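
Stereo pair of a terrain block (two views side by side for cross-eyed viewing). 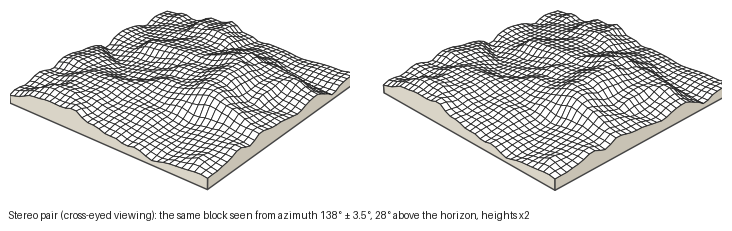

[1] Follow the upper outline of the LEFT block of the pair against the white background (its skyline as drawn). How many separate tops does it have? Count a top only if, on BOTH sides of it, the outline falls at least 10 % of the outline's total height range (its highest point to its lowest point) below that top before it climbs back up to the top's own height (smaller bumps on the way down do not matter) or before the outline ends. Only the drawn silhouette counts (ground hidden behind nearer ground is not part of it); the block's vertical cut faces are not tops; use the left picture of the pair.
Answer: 4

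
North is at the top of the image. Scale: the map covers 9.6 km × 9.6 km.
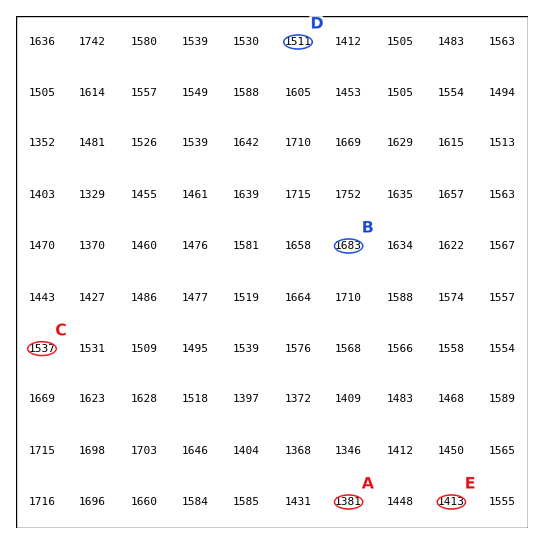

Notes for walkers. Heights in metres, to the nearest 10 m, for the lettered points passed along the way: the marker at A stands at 1380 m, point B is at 1680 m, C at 1540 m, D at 1510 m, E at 1410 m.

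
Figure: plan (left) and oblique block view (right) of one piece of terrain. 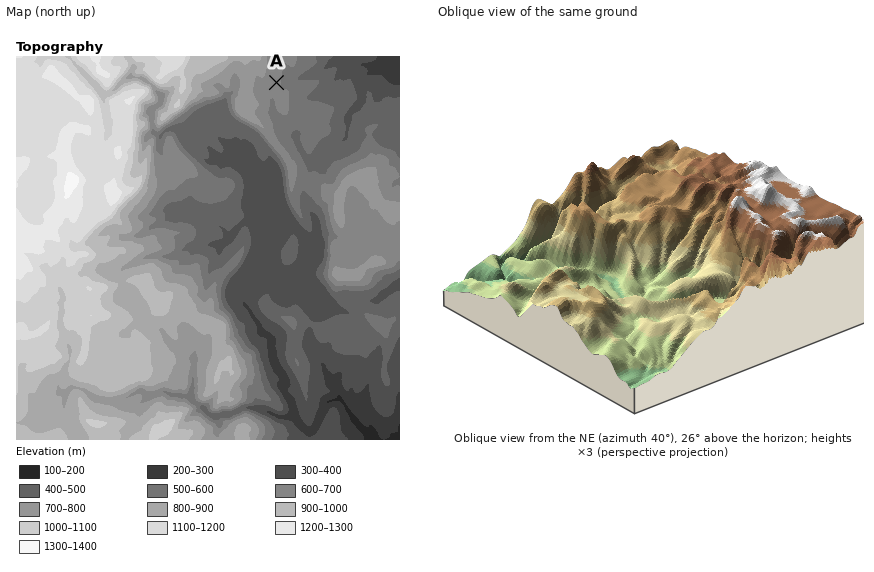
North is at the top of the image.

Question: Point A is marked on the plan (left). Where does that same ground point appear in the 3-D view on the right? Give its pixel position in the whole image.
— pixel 697 320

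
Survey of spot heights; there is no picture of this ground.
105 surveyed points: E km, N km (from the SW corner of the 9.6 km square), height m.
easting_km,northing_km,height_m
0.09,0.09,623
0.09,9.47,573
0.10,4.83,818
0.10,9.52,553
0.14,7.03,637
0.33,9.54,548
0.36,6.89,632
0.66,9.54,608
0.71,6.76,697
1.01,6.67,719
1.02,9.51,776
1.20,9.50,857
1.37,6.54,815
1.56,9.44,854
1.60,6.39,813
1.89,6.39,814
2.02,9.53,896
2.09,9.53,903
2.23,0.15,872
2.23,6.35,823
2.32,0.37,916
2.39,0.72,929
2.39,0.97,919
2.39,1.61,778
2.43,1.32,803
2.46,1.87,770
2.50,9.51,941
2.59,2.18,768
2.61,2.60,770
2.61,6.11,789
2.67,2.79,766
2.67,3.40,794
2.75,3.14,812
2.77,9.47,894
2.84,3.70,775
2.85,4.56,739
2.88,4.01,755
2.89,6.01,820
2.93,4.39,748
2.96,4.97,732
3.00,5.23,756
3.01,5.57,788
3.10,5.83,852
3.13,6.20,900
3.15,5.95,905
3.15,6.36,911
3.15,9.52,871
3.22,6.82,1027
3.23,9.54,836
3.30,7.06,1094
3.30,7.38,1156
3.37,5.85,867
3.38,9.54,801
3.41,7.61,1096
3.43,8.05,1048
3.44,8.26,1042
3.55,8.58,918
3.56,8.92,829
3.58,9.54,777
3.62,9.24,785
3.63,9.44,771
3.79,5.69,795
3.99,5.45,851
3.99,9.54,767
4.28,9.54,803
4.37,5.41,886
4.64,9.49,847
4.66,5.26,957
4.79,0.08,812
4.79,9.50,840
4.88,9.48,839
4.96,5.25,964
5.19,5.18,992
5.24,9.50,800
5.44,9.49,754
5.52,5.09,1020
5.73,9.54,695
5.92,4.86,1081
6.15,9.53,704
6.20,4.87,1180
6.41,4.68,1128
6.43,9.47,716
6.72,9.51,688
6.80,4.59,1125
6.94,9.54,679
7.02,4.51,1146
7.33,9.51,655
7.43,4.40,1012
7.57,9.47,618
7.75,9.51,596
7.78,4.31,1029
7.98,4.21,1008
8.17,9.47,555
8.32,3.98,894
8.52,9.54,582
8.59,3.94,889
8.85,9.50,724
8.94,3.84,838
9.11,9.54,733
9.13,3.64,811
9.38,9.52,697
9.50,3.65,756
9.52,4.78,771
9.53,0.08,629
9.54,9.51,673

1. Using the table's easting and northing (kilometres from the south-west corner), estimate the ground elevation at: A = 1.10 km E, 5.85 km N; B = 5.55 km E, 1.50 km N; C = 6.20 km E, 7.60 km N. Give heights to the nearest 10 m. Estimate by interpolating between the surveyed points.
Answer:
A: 800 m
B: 920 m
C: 800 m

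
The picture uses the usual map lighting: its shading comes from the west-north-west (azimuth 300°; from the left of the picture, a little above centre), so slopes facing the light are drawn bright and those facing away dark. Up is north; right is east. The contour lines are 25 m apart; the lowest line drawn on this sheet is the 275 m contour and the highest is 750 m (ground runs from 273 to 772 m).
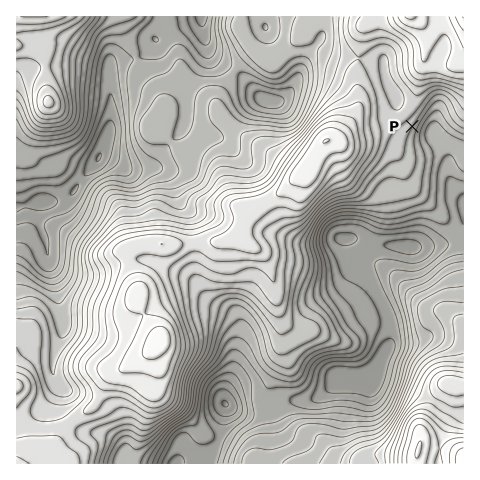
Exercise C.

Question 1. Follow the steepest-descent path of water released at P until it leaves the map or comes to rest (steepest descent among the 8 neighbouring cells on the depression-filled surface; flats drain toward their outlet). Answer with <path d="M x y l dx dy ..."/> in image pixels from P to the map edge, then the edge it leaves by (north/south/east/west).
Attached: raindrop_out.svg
<path d="M412 126l4 4 14 0 1 2 1 0 15 15 0 26 1 3 5 9 10 10"/>
exit: east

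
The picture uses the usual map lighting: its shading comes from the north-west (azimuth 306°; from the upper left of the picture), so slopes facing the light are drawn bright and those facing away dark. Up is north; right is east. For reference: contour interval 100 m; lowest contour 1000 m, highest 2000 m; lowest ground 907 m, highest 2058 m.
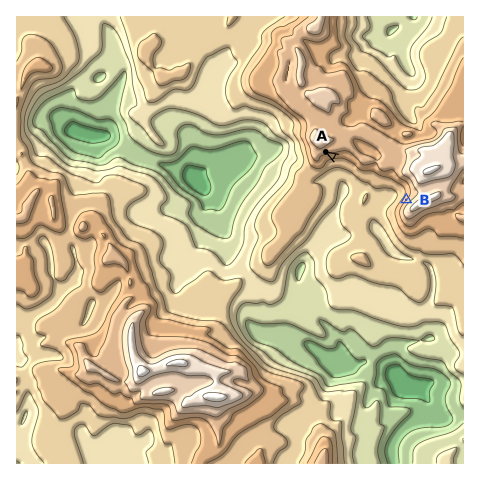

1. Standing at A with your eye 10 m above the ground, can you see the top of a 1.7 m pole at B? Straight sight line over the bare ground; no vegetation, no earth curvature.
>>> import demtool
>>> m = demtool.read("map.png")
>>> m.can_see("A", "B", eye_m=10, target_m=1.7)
True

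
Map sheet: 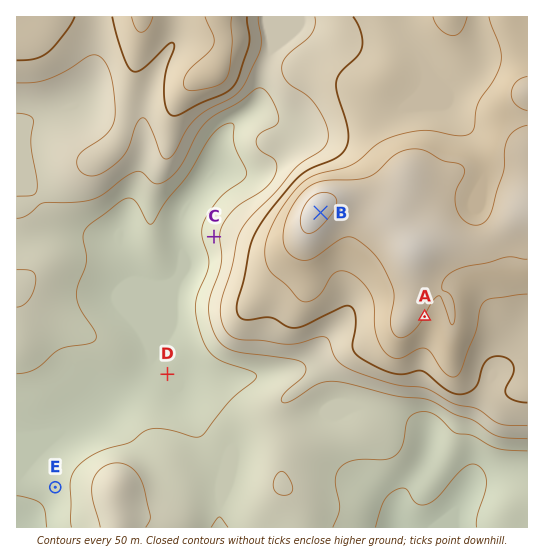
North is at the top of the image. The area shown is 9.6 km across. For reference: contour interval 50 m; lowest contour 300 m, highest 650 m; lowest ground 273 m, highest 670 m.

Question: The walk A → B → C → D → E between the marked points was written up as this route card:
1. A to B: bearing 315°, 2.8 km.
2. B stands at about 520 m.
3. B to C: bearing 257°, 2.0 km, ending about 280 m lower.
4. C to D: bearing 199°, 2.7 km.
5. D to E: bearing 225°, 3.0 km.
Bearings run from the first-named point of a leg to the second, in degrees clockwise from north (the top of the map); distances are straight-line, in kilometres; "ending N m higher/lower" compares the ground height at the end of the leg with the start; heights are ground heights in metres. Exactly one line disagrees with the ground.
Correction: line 2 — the height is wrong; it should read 670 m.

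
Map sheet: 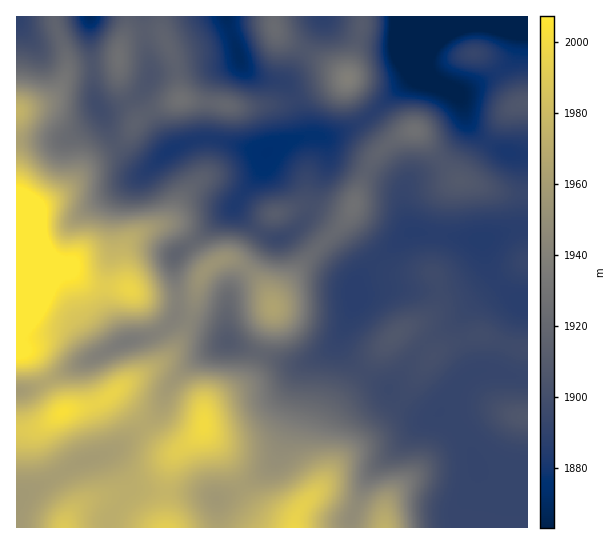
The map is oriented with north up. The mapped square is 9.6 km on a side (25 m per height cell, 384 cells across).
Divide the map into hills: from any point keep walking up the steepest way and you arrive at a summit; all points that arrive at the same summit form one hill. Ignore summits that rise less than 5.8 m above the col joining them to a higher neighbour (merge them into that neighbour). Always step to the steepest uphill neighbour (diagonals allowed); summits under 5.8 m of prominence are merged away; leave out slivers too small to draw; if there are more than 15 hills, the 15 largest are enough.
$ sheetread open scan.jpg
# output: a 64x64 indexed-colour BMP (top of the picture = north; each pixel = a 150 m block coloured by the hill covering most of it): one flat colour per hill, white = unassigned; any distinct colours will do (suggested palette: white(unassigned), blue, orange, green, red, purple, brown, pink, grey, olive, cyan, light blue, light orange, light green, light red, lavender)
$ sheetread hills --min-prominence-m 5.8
<image width="64" height="64" href="data:image/bmp;base64,Qk12CAAAAAAAAHYAAAAoAAAAQAAAAEAAAAABAAQAAAAAAAAIAAATCwAAEwsAABAAAAAAAAAA////ALR3HwAOf/8ALKAsACgn1gC9Z5QAS1aMAMJ34wB/f38AIr28AM++FwDox64AeLv/AIrfmACWmP8A1bDFAAAAAAAAAAAAAAAAAAIiIiIiIiIiIpmZmZmZmZkRERERAAAAAAAAAAAAAAAAAiIiIiIiIiIimZmZmZmZmREREREAAAAAAAAAAAAAAAACIiIiIiIiIiKZmZmZmZmZEREREQAAAAAAAAAAAAAAAAIiIiIiIiIiIimZmZmZmZkRERERUAAAAAAAAAAAAAMzMzIiIiIiIiIiKZmZmZmZmZERERFVUAAAAAAAMzMzMzMzMzIiIiIiIiIimZmZmZmZkREREVVVUAAAAAAzMzMzMzMzMyIiIiIiIiKZmZmZmZmRHd3dVVVVUAAAAzMzMzMzMzMzMyIiIiIiIimZmZmZmZnd3d1VVVVVUAAzMzMzMzMzMzMzIiIiIiIiIpmZmZmZnd3d3VVVVVVVVTMzMzMzMzMzMzMyIiIiIiIiKZmZmZmd3d3dVVVVVVVVUzMzMzMzMzMzMzIiIiIiIiIimZmZmZ3d3d1VVVVVVVVVMzMzMzMzMzMzMyIiIiIiIiIpmZmZ3d3d3VVVVVVVVVVVMzMzMzMzMzMzIiIiIiIiIiKZmZ3d3d3dVVVVVVVVVVVTMzMzMzMzMzMiIiIiIiIiIimZ3d3d3d1VVVVVVVVVVVUzMzMzMzMzMzIiIiIiIiIiZm3d3d3d3VVVVVVVVVVVVTMzMzMzMzMzMiIiIiIiImZmZt3d3d3dVVVVVVVVVVVVUzMzMzMzMzMyIiIiIiImZmZm3d3d3d0RVVVVVVVVVVVTMzMzMzMzMzIiIiIiImZmZmZt3d3d3RERVVVVVVVVVVUzMzMzMzMzMiIiIiImZmZmZmbd3d3dERERVVVVVVVVVVMzMzMzMzMzIiIiImZmZmZmZm3dERERERERVVVVVVVVVTMzMzMzMzMiIiJmZmZmZmZmYRERERERERERVVVVVVVVUzMzMzd3d3ciJmZmZmZmZmZhERERERERERERVVVVVVVVUzM3d3d3d3ImZmZmZmZmZhERERERERERERERFVVVVVVVd3d3d3d3d2ZmZmZmZmZmEREREREREREREREREVVVVV53d3d3d3d3dmZmZmZmZmYRERERERERERERERERFVVe7nd3d3d3d3d2ZmZmZmZmZhERERERERERERERERER7u7ud3d3d3d3d3dmZmZmZmZmERERERERERERERERERHu7u53d3d3d3d3d2ZmZmZmZmZhEREREREREREREREREe7u7nd3d3d3d3d3ZmZmZmZmZmYRERERERERERERERER7u7u53d3d3d3d3cRZmZmZmZmZmERERERERERERERERHu7u7nd3d3d3d3dxERERERERZmZhEREREREREREREREe7u7u53d3d3d3d3wRERERERERZmERERERERERERERER7u7u7ud3d3d3d3fMEREREREREWERERERERERERERERHu7u7u7nd3d3d3fMzBEREREREREREREREREREREREREe7u7u7ud3d3d3fMzMwREREREREREREREREREREREREREe7u7u7nd3d3d8zMzMERERERERERERERERERERERERERHu7u7uAAd3d8zMzMzMERERERERERERERERERERERERER7u7uAAAHd8zMzMzMwREREREREREREREREREREREREREe7uAAAADMzMzMzMzBERERERERERERERERERERERERERHuAAAAAAzMzMzMzMERERERERERERERERERERERERERERAAAAAADMzMzMzMEREREREREREREREREREREREREREREQAAAAAMzMzMzMwREREREREREREREREREREREREREREREAAAAAzMzMzMzLERERERERERERERERERERERERERERERAAAAAMzMzMy7sREREREREREREREREREREREREREREREAAAAAzMzMu7u7sREREREREREREREREREUQRERERERERAAAAAMzLu7u7u7sREREREREREREREREUREEREREREREAAAAAy7u7u7u7u7EREREREREREREREUREREERERERREAAAAC7u7u7u7u7uxEREAABEREREREUREREREQRREREREQAALu7u7u7u7u7EREAAAqqqqqhERREREREREREREREREiIiLu7u7u7u7uxAAAACqqqqqoRRERERERERERERERESIiIiLu7u7u7u7EAAAAKqqqqqqFERERERERERERERERIiIiIi7u7u7u7sAAAAAqqqqqqoARERERERERERERERIiIiIiIu7u7u7uwAAAACqqqqqqgAAREREREREREREREiIiIiIiLu7u7u7AAAAAKqqqqqqAAAAREREREREREREiIiIiIiIi7u7u78AAAAAqqqqqqoAAABERERERERERESIiIiIiIiIi7u///8AAACqqqqqqgAAAAREREREREQAAIiIiIiIiIiIv/////AAAKqqqqqqAAAABEREREREQAAACIiIiIiIiIj///////AAqqqqqqAAAAAEREREREQAAAAIiIiIiIiIiP///////wCqqqqqoAAAAERERERERAAAAACIiIiIiIiI////////AKqqqqqgAAAARERERERAAAAAAAiIiIiIiIj///////8AqqqqqqAAAABEREREREAAAAAACIiIiIiIiP////////CqqqqqoAAAAEREREREQAAAAAAAiIiIiIiI////////8KqqqqqgAAAAREREREQAAAAAAACIiIiIiIiP///////w"/>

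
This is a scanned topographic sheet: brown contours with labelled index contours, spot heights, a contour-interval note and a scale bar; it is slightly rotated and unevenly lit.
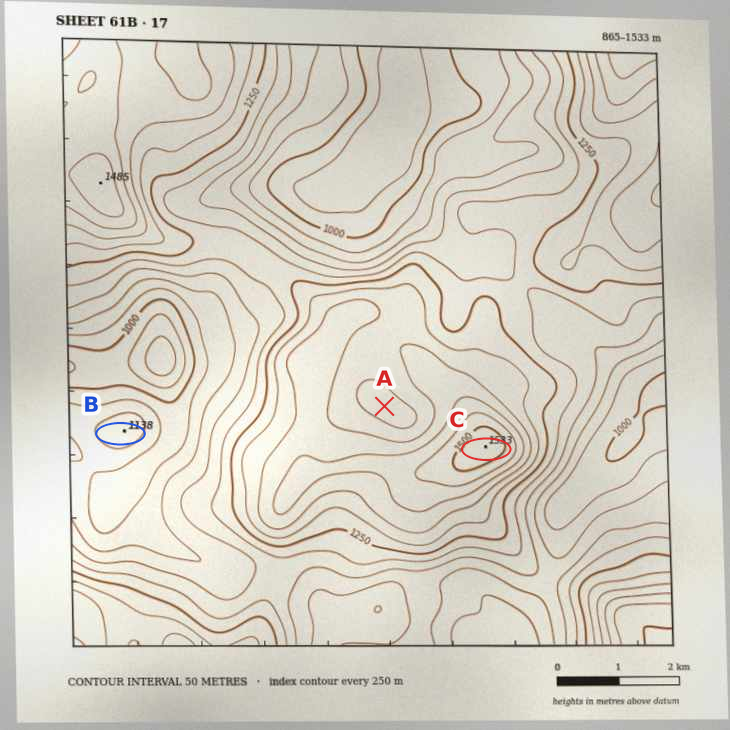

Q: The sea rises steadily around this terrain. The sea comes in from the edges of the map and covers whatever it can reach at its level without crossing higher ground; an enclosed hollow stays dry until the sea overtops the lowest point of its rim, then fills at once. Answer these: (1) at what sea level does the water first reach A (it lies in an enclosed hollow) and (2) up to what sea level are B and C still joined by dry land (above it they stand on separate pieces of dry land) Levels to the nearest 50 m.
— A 1350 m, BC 1050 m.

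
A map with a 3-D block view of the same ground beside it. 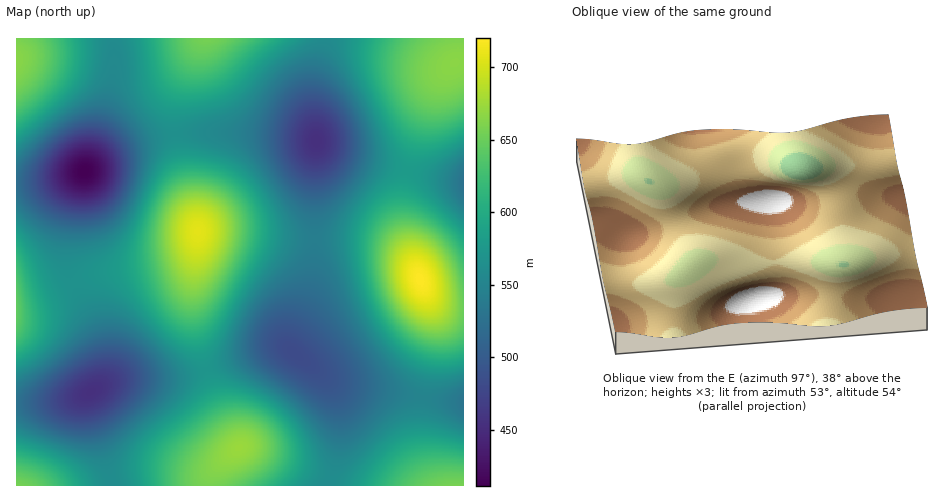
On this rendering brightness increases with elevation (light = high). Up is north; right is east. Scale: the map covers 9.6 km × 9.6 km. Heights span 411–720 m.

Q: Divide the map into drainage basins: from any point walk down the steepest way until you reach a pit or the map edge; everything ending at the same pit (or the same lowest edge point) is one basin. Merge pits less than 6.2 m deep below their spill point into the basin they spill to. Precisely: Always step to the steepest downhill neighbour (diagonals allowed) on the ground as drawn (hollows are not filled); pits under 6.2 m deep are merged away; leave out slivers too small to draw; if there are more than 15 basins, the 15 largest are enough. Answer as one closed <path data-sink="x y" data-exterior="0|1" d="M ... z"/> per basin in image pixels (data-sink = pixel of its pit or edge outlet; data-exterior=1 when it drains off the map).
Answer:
<path data-sink="294 354" data-exterior="0" d="M225 230l-27 2-6 73 5 30 8 31 18 49 15 31 21 5 50 21 45 14 79 0-11-36-1-39 14-68 0-23-15-43-8-14-16-14-22-8-19-2-63 0z"/><path data-sink="316 141" data-exterior="0" d="M456 38l-253 0-20 39-6 15-3 20 4 43 20 76 44 1 50 7 75 1 29 9 18 18-8-29-4-21 2-35 12-44 18-48 8-14 15-15z"/><path data-sink="91 392" data-exterior="0" d="M197 236l-6 13-16 9-20 6-61 11-46 20-32 7 1 184 191 0 2-9 6-9 23-20-23-50-13-40-8-35-3-35z"/><path data-sink="85 172" data-exterior="0" d="M202 38l-186 1 1 263 31-7 46-20 71-13 20-8 10-10 3-8 0-10-20-71-4-43 4-23z"/><path data-sink="463 183" data-exterior="1" d="M463 60l-8 2-10 11-11 17-24 68-8 43 0 16 4 21 18 51 14 14 18 6 8-1z"/><path data-sink="463 403" data-exterior="1" d="M426 291l9 29 0 23-14 68 1 39 7 26 5 10 29 0 1-177-22-4-8-5z"/>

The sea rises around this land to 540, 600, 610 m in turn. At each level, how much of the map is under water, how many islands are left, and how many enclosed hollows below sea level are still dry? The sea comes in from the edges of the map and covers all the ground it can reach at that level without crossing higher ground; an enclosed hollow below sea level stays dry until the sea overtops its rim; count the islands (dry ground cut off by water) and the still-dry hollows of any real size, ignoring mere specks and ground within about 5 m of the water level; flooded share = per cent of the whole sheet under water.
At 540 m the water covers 13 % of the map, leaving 0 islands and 2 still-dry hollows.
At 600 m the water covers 69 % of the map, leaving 1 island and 0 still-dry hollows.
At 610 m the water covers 73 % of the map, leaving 1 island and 0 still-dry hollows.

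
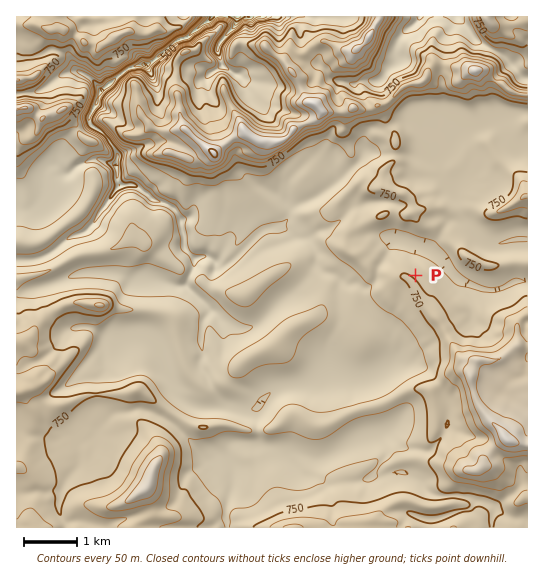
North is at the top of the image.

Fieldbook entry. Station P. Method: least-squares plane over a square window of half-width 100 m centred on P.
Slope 6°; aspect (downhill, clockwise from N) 34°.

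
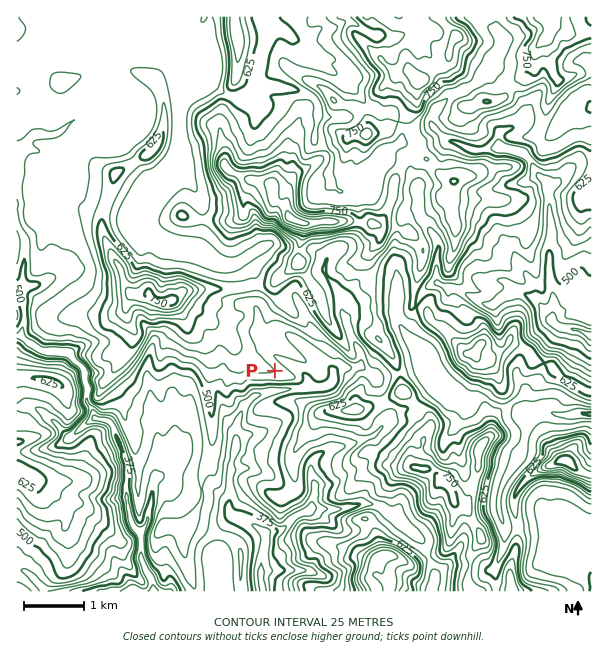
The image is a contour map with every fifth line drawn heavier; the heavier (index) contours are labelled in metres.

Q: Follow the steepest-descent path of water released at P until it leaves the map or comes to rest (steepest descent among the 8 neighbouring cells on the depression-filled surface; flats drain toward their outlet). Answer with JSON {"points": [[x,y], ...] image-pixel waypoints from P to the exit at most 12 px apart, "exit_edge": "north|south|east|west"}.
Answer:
{"points": [[275, 371], [287, 363], [299, 371], [308, 381], [299, 389], [287, 389], [275, 390], [263, 393], [251, 399], [242, 411], [237, 423], [237, 435], [237, 447], [233, 459], [231, 471], [230, 483], [230, 495], [228, 507], [236, 518], [248, 522], [260, 530], [266, 540], [264, 552], [261, 564], [261, 576], [263, 588], [263, 591]], "exit_edge": "south"}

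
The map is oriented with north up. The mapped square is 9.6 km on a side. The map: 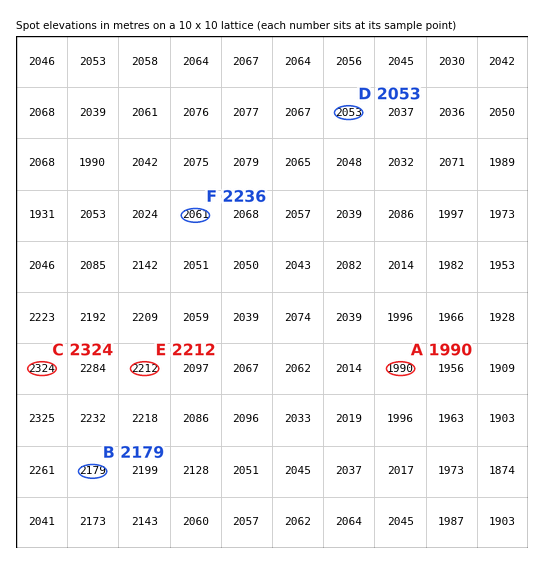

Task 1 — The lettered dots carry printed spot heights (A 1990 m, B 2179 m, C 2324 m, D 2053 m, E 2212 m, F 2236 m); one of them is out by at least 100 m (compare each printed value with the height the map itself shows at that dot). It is F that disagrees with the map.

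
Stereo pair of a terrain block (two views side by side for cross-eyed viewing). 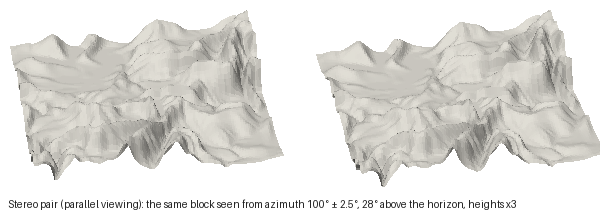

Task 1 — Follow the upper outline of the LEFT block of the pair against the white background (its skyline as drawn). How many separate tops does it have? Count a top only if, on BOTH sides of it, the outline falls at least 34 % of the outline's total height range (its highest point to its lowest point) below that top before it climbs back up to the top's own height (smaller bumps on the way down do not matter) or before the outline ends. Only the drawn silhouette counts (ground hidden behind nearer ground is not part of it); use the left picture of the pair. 0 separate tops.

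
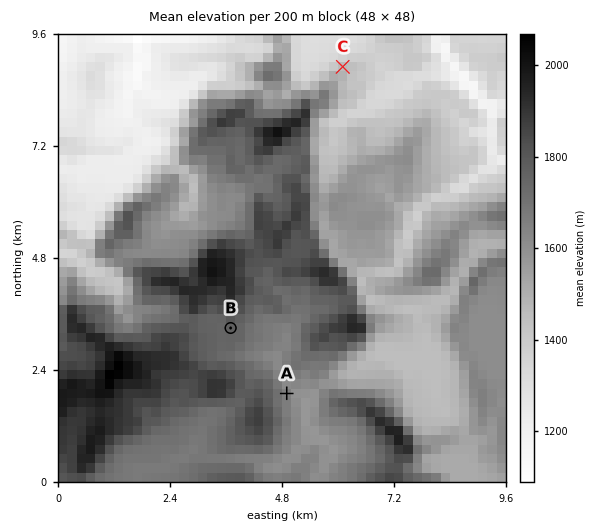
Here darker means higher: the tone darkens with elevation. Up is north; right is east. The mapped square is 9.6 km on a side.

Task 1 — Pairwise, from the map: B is above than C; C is below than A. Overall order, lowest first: C A B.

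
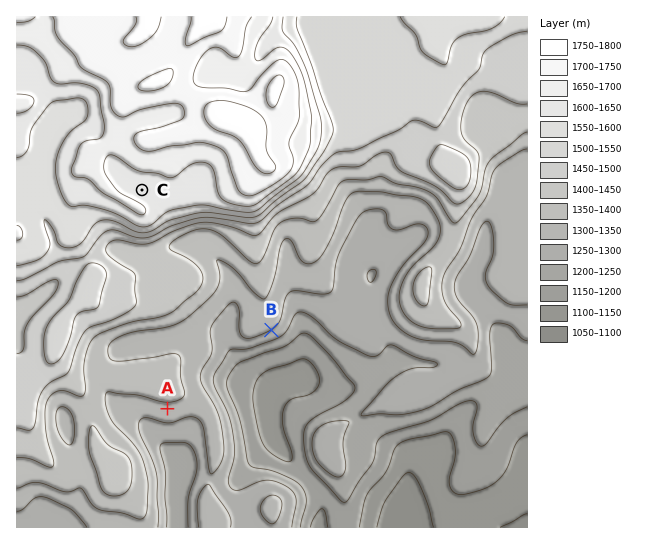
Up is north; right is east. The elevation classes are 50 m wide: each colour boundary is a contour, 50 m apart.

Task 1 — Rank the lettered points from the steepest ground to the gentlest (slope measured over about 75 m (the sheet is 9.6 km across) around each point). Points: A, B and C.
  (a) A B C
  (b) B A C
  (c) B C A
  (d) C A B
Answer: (b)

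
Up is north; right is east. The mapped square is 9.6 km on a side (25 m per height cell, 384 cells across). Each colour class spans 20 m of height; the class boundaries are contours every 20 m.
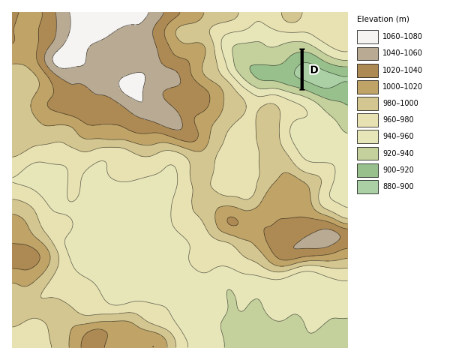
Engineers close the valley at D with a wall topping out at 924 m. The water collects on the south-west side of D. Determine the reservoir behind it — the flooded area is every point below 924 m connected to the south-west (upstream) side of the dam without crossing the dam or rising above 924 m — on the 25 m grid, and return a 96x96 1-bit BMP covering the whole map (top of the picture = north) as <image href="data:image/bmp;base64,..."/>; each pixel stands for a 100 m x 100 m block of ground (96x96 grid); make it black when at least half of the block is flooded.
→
<image width="96" height="96" href="data:image/bmp;base64,Qk2+BAAAAAAAAD4AAAAoAAAAYAAAAGAAAAABAAEAAAAAAIAEAAATCwAAEwsAAAIAAAAAAAAA////AAAAAAAAAAAAAAAAAAAAAAAAAAAAAAAAAAAAAAAAAAAAAAAAAAAAAAAAAAAAAAAAAAAAAAAAAAAAAAAAAAAAAAAAAAAAAAAAAAAAAAAAAAAAAAAAAAAAAAAAAAAAAAAAAAAAAAAAAAAAAAAAAAAAAAAAAAAAAAAAAAAAAAAAAAAAAAAAAAAAAAAAAAAAAAAAAAAAAAAAAAAAAAAAAAAAAAAAAAAAAAAAAAAAAAAAAAAAAAAAAAAAAAAAAAAAAAAAAAAAAAAAAAAAAAAAAAAAAAAAAAAAAAAAAAAAAAAAAAAAAAAAAAAAAAAAAAAAAAAAAAAAAAAAAAAAAAAAAAAAAAAAAAAAAAAAAAAAAAAAAAAAAAAAAAAAAAAAAAAAAAAAAAAAAAAAAAAAAAAAAAAAAAAAAAAAAAAAAAAAAAAAAAAAAAAAAAAAAAAAAAAAAAAAAAAAAAAAAAAAAAAAAAAAAAAAAAAAAAAAAAAAAAAAAAAAAAAAAAAAAAAAAAAAAAAAAAAAAAAAAAAAAAAAAAAAAAAAAAAAAAAAAAAAAAAAAAAAAAAAAAAAAAAAAAAAAAAAAAAAAAAAAAAAAAAAAAAAAAAAAAAAAAAAAAAAAAAAAAAAAAAAAAAAAAAAAAAAAAAAAAAAAAAAAAAAAAAAAAAAAAAAAAAAAAAAAAAAAAAAAAAAAAAAAAAAAAAAAAAAAAAAAAAAAAAAAAAAAAAAAAAAAAAAAAAAAAAAAAAAAAAAAAAAAAAAAAAAAAAAAAAAAAAAAAAAAAAAAAAAAAAAAAAAAAAAAAAAAAAAAAAAAAAAAAAAAAAAAAAAAAAAAAAAAAAAAAAAAAAAAAAAAAAAAAAAAAAAAAAAAAAAAAAAAAAAAAAAAAAAAAAAAAAAAAAAAAAAAAAAAAAAAAAAAAAAAAAAAAAAAAAAAAAAAAAAAAAAAAAAAAAAAAAAAAAAAAAAAAAAAAAAAAAAAAAAAAAAAAAAAAAAAAAAAAAAAAAAAAAAAAAAAAAAAAAAAAAAAAAAAAAAAAAAAAAAAAAAAAAAAAAAAAAAAAAAAAAAAAAAAAAAAAAAAAAAAAAAAAAAAAAAAAAAAAAAAAAAAAAAAAAAAAAAAAAAAAAAAAAAAAAAAAAAAAAAAAAAAAAAAAAAAAAAAAAAAAAAAAAAAAAAAAAAAAAAAAAAAAAAAAAAAAAAAAAAAAAAAAAAAAAA4AAAAAAAAAAAAAAP4AAAAAAAAAAAAAP/4AAAAAAAAAAAAA//4AAAAAAAAAAAAB//4AAAAAAAAAAAAB//4AAAAAAAAAAAAD//4AAAAAAAAAAAAD//4AAAAAAAAAAAAAAH4AAAAAAAAAAAAAAB4AAAAAAAAAAAAAAA4AAAAAAAAAAAAAAAAAAAAAAAAAAAAAAAAAAAAAAAAAAAAAAAAAAAAAAAAAAAAAAAAAAAAAAAAAAAAAAAAAAAAAAAAAAAAAAAAAAAAAAAAAAAAAAAAAAAAAAAAAAAAAAAAAAAAAAAAAAAAAAAAAAAAAAAAAAAAAAAAAAAAAAAAAAAAAAAAAA="/>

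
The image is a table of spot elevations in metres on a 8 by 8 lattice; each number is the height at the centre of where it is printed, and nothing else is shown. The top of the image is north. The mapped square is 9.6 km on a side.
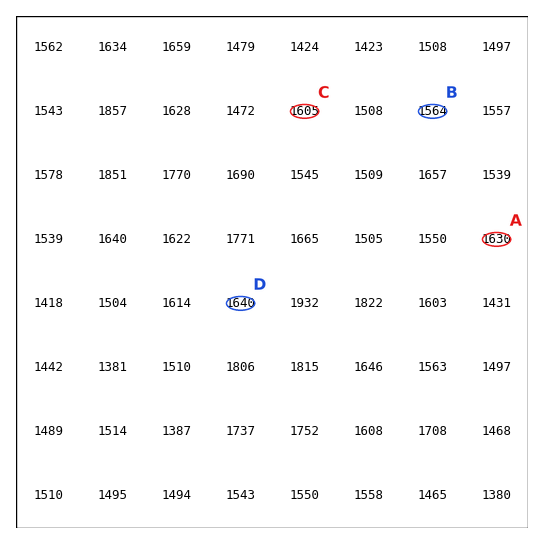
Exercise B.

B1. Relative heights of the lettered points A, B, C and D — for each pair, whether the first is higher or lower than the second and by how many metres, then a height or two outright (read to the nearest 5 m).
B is lower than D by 75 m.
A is higher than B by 65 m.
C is higher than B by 40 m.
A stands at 1630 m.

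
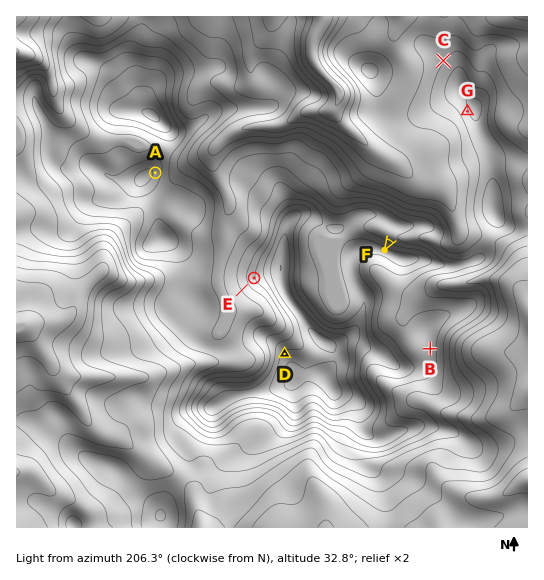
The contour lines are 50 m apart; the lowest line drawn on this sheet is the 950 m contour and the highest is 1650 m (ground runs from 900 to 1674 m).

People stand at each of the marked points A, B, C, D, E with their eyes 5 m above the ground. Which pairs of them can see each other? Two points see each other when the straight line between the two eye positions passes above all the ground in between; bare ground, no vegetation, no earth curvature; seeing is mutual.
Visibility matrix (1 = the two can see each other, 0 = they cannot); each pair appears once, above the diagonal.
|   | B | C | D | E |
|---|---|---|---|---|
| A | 0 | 1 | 1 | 1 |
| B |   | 0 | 0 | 0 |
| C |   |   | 0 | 0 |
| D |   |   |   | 1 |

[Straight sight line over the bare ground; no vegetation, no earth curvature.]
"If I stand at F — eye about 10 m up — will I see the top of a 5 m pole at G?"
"Yes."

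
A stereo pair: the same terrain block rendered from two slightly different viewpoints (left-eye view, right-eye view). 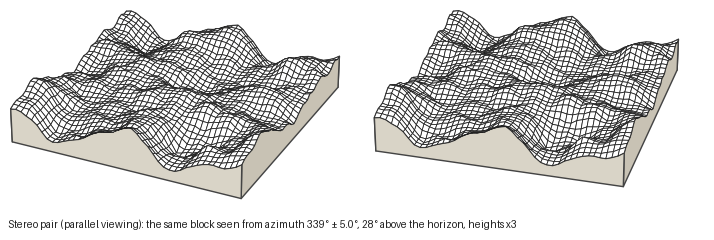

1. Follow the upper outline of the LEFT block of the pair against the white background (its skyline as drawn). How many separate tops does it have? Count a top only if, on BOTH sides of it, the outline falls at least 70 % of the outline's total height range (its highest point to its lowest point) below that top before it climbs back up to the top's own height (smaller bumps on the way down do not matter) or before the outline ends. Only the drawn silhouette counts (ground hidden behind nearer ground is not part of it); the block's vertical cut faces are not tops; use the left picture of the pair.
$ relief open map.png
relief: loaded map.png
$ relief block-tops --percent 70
0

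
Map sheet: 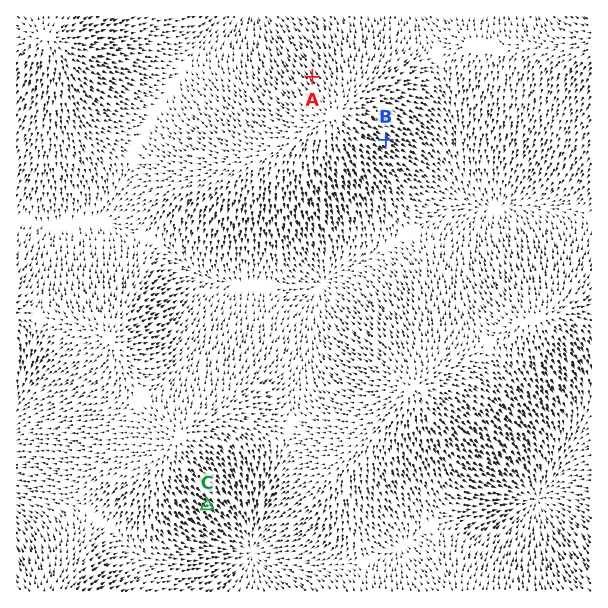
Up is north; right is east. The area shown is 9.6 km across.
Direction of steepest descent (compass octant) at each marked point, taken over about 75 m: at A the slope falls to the NW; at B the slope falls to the SE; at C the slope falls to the SE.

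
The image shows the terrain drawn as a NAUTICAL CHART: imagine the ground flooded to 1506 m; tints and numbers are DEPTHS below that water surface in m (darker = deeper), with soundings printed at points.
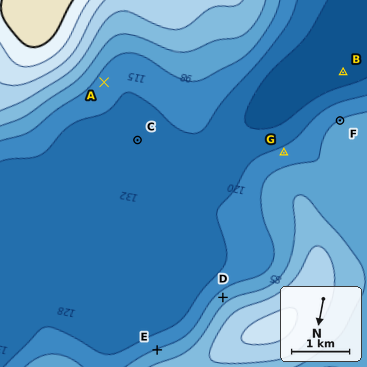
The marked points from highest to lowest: A C B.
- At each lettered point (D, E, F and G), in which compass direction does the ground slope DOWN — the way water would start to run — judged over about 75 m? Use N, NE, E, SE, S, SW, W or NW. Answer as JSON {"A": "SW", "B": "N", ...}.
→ {"D": "SE", "E": "SE", "F": "SE", "G": "SE"}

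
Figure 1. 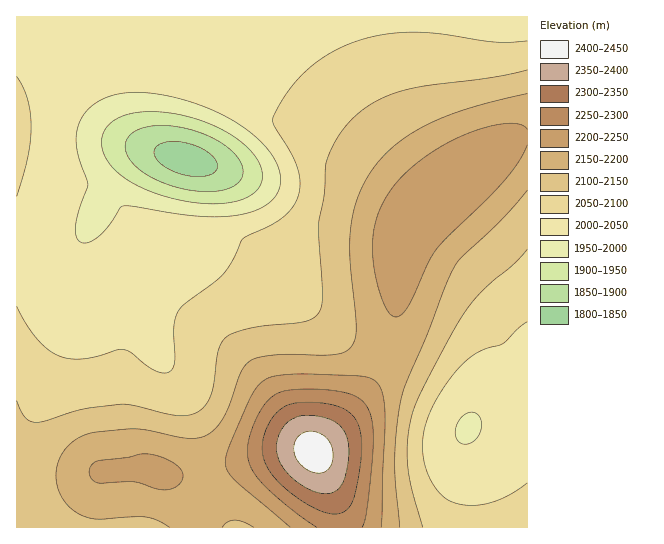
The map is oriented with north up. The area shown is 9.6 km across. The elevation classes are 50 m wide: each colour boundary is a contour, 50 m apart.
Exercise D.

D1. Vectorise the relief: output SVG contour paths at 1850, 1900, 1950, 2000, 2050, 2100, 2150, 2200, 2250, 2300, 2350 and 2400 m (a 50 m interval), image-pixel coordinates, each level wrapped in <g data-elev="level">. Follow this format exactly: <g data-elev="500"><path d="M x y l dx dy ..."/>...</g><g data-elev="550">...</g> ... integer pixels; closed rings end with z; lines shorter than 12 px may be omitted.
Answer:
<g data-elev="1850"><path d="M198 177l-17-3-17-8-9-9-1-6 2-4 9-5 13 0 15 3 14 7 9 9 1 8-3 4-4 2z"/></g><g data-elev="1900"><path d="M199 191l-16-2-16-5-14-6-13-8-8-8-6-9-1-8 4-8 6-6 10-4 12-1 14 0 16 3 15 4 13 6 12 8 9 8 5 8 2 8-2 8-6 6-9 4-12 2z"/></g><g data-elev="1950"><path d="M202 203l-23-3-24-7-20-8-16-11-11-12-5-12-1-13 5-11 10-7 13-5 17-2 19 0 21 4 20 7 19 9 16 11 11 11 8 12 1 12-3 9-8 8-13 6-16 2z"/></g><g data-elev="2000"><path d="M462 444l-4-3-2-4 1-12 8-10 5-3 5 1 4 3 2 5-1 12-7 9-6 2z"/><path d="M81 242l-5-5 0-12 3-16 9-24-10-32-2-11 1-11 3-10 6-10 9-8 12-6 20-4 24 0 28 6 28 9 26 12 20 14 15 16 10 16 3 15-3 12-9 10-14 8-21 5-27 1-24-2-60-9-3 1-10 17-11 12-10 6z"/></g><g data-elev="2050"><path d="M527 483l-18 12-19 8-19 2-17-2-12-8-11-14-6-17-3-18 2-17 7-19 11-20 13-18 11-11 11-8 26-10 15-14 9-7"/><path d="M17 196l11-38 3-31-3-28-5-12-6-11"/><path d="M527 41l-33 1-69-10-36 2-24 5-22 7-20 11-17 14-20 23-13 25 1 7 17 27 7 16 2 17-4 15-7 10-10 9-37 19-9 21-10 14-43 35-4 8-2 9 0 37-1 6-4 3-7 1-8-3-23-17-8-3-6 0-19 6-15 3-13 0-12-4-11-6-10-11-11-14-9-18"/></g><g data-elev="2100"><path d="M423 527l-12-40-4-25 1-29 7-27 31-62 21-36 16-18 30-25 14-16"/><path d="M527 70l-32 7-68 9-25 5-28 11-12 8-12 11-15 20-9 24-2 29-6 32 4 67 0 11-2 7-6 7-8 3-53 7-18 4-9 5-5 6-3 8-4 32-3 12-5 10-7 6-10 4-12 0-43-9-13-2-38 5-37 12-11 1-5-1-5-4-8-16"/></g><g data-elev="2150"><path d="M222 527l5-5 8-2 8 2 11 5"/><path d="M400 527l-5-46 0-28 4-42 6-25 22-52 20-52 9-17 6-8 41-39 24-28"/><path d="M527 94l-57 14-41 16-18 9-15 12-13 12-11 13-13 25-8 30-1 33 6 72-2 12-6 8-6 3-9 2-55 0-17 2-10 3-5 5-5 8-11 32-8 15-9 11-10 6-8 1-10 0-48-9-28 2-16 2-10 2-10 7-8 8-8 15-1 17 6 16 12 13 11 6 12 2 50-2 11 4 11 6"/></g><g data-elev="2200"><path d="M381 527l4-109-1-19-4-12-6-7-9-3-63-3-29 2-8 4-7 6-13 23-16 37-4 15 2 9 7 9 56 48"/><path d="M156 489l10 1 8-2 6-5 3-6-1-6-4-5-8-5-12-5-16-2-15 3-28 3-6 3-3 6 0 8 7 6 37-1z"/><path d="M527 129l-8-5-14 0-20 4-23 8-20 10-20 13-17 15-13 15-9 13-6 15-3 14-2 16 2 20 4 20 7 19 6 9 7 2 7-6 6-10 16-36 9-15 67-68 15-20 9-17"/></g><g data-elev="2250"><path d="M362 527l5-21 6-60-1-23-5-16-9-9-17-6-31-3-27 2-8 3-6 6-12 17-9 25-1 9 1 10 7 13 12 15 26 21 24 17"/></g><g data-elev="2300"><path d="M333 514l8-1 5-3 5-6 4-9 4-23 3-21-1-16-3-11-4-7-5-5-15-7-25-3-14 1-8 2-12 9-9 16-4 17 3 16 11 16 18 16 21 14z"/></g><g data-elev="2350"><path d="M318 493l8 1 7-1 5-4 4-5 3-9 3-14 0-22-7-12-10-7-16-4-16 0-10 5-8 10-4 12 0 12 5 11 9 11 14 10z"/></g><g data-elev="2400"><path d="M314 473l8 0 7-4 4-8 0-11-3-8-7-7-8-3-8 0-6 2-4 4-3 7 0 6 2 7 5 7 6 5z"/></g>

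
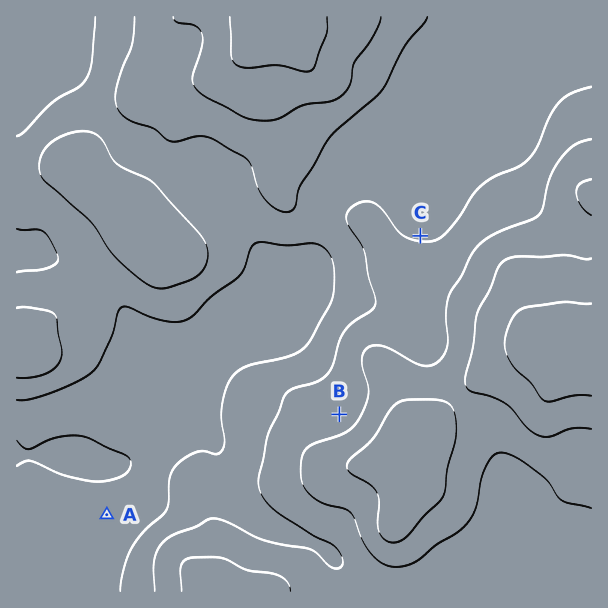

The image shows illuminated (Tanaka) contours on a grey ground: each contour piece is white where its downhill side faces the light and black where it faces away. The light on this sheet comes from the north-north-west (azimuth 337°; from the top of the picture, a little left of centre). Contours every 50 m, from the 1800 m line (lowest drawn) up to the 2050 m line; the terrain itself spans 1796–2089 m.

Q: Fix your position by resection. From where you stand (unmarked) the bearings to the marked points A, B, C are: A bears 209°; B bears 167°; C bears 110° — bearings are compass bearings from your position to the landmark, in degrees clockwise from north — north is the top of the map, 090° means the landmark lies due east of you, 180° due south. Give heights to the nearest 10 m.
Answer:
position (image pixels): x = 287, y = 188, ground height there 1910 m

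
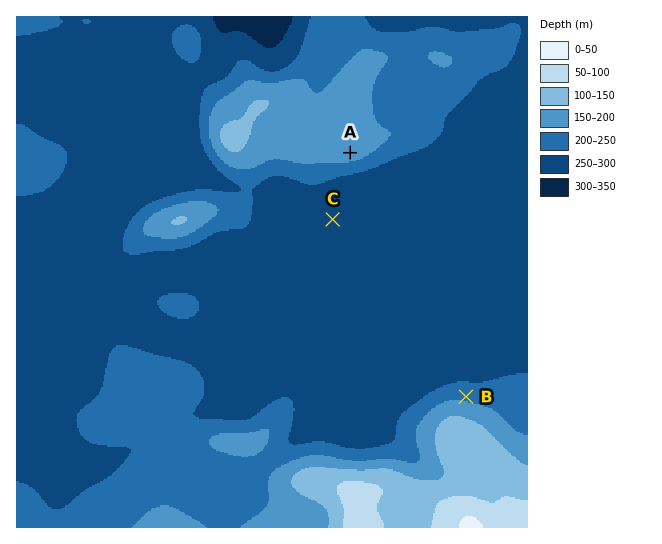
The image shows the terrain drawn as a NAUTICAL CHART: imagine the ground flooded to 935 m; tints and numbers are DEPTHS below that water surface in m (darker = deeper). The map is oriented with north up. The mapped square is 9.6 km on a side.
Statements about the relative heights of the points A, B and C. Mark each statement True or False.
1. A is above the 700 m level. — True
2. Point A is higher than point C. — True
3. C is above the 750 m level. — False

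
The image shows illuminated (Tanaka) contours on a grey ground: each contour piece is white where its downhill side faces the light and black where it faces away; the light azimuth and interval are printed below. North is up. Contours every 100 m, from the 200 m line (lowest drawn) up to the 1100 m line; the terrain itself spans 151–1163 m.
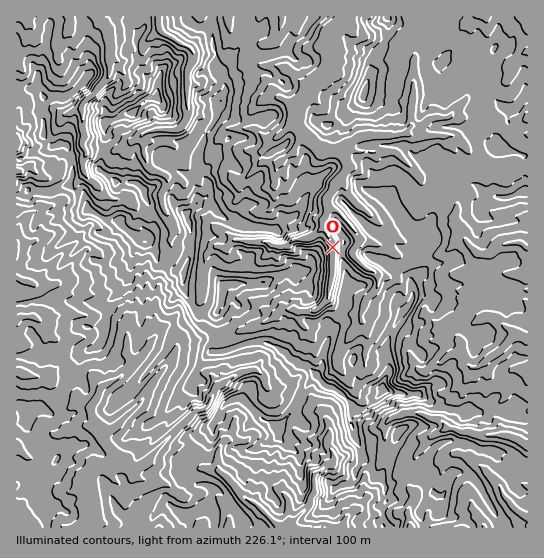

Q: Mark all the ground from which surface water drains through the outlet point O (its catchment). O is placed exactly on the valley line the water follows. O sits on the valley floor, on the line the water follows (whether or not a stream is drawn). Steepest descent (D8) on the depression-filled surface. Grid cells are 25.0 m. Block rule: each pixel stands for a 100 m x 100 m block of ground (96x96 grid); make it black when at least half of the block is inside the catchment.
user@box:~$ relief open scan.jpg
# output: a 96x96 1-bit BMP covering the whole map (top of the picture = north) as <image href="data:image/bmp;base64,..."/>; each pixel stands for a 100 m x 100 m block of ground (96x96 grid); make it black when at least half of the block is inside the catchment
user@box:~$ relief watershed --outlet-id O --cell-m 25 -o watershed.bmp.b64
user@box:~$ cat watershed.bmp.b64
<image width="96" height="96" href="data:image/bmp;base64,Qk2+BAAAAAAAAD4AAAAoAAAAYAAAAGAAAAABAAEAAAAAAIAEAAATCwAAEwsAAAIAAAAAAAAA////AAAAAAAAAAAAAAAAAAAAAAAAAAAAAAAAAAAAAAAAAAAAAAAAAAAAAAAAAAAAAAAAAAAAAAAAAAAAAAAAAAAAAAAAAAAAAAAAAAAAAAAAAAAAAAAAAAAAAAAAAAAAAAAAAAAAAAAAAAAAAAAAAAAAAAAAAAAAAAAAAAAAAAAAAAAAAAAAAAAAAAAAAAAAAAAAAAAAAAAAAAAAAAAAAAAAAAAAAAAAAAAAAAAAAAAAAAAAAAAAAAAAAAAAAAAAAAAAAAAAAAAAAAAAAAAAAAAAAAAAAAAAAAAAAAAAAAAAAAAAAAAAAAAAAAAAAAAAAAAAAAAAAAAAAAAAAAAAAAAAAAAAAAAAAAAAAAAAAAAAAAAAAAAAAAAAAAAAAAAAAAAAAAAAAAAAAAAAAAAAAAAAAAAAAAAAAAAAAAAAAAAAAAAAAAAAAAAAAAAAAAAAAAAAAAAAAAAAAAAAAAAAAAAAAAAAAAAAAAABgAAAAAAAAAAAAAADwAAAAAAAAAAAAAAPwAAAAAAAAAAAAAAfwAAAAAAAAAAABwB/wAAAAAAAAAAAB+H/wAAAAAAAAAAAB///4AAAAAAAAAAAB///4AAAAAAAAAAAB///wAAAAAAAAAAAB///4AAAAAAAAAAAB///8AAAAAAAAAAAA///+AAAAAAAAAAAA///+AAAAAAAAAAAA////AAAAAAAAAAAAf///AAAAAAAAAAAAf///AAAAAAAAAAAAf///AAAAAAAAAAAAAH//AAAAAAAAAAAAAA//AAAAAAAAAAAAAAB/AAAAAAAAAAAAAAB+AAAAAAAAAAAAAAB+AAAAAAAAAAAAAAA+AAAAAAAAAAAAAAAOAAAAAAAAAAAAAAAAAAAAAAAAAAAAAAAAAAAAAAAAAAAAAAAAAAAAAAAAAAAAAAAAAAAAAAAAAAAAAAAAAAAAAAAAAAAAAAAAAAAAAAAAAAAAAAAAAAAAAAAAAAAAAAAAAAAAAAAAAAAAAAAAAAAAAAAAAAAAAAAAAAAAAAAAAAAAAAAAAAAAAAAAAAAAAAAAAAAAAAAAAAAAAAAAAAAAAAAAAAAAAAAAAAAAAAAAAAAAAAAAAAAAAAAAAAAAAAAAAAAAAAAAAAAAAAAAAAAAAAAAAAAAAAAAAAAAAAAAAAAAAAAAAAAAAAAAAAAAAAAAAAAAAAAAAAAAAAAAAAAAAAAAAAAAAAAAAAAAAAAAAAAAAAAAAAAAAAAAAAAAAAAAAAAAAAAAAAAAAAAAAAAAAAAAAAAAAAAAAAAAAAAAAAAAAAAAAAAAAAAAAAAAAAAAAAAAAAAAAAAAAAAAAAAAAAAAAAAAAAAAAAAAAAAAAAAAAAAAAAAAAAAAAAAAAAAAAAAAAAAAAAAAAAAAAAAAAAAAAAAAAAAAAAAAAAAAAAAAAAAAAAAAAAAAAAAAAAAAAAAAAAAAAAAAAAAAAAAAAAAAAAAAAAAAAAAAAAAAAAAAAAAAAAAAAAAAAAAAAAAAAAAAAAAAAAAAAAAAAAAAAAAAAAAAAAAAAAAAAAAAAAAAAAAAAAAAAA="/>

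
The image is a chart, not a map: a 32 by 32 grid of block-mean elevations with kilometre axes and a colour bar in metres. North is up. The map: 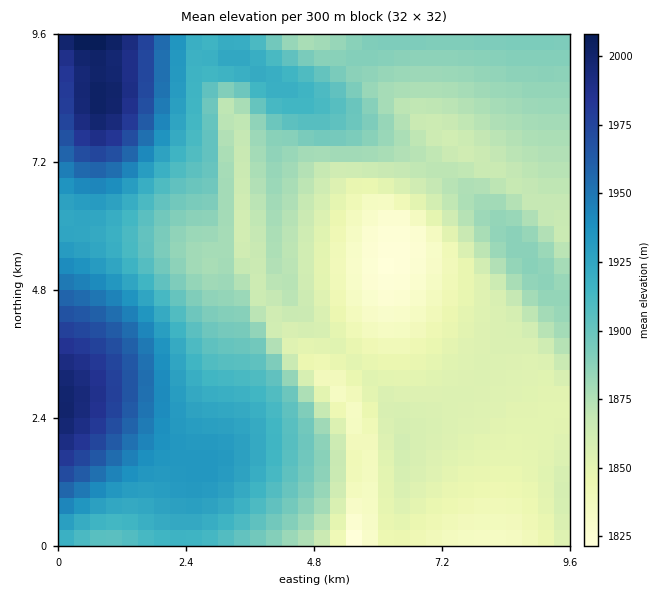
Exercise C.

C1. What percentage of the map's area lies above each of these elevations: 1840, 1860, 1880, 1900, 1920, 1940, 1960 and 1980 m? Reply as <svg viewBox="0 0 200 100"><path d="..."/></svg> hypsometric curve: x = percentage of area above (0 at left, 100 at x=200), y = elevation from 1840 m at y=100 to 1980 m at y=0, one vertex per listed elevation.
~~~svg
<svg viewBox="0 0 200 100"><path d="M184 100l-42-14-36-15-34-14-23-14-23-14-8-15-8-14"/></svg>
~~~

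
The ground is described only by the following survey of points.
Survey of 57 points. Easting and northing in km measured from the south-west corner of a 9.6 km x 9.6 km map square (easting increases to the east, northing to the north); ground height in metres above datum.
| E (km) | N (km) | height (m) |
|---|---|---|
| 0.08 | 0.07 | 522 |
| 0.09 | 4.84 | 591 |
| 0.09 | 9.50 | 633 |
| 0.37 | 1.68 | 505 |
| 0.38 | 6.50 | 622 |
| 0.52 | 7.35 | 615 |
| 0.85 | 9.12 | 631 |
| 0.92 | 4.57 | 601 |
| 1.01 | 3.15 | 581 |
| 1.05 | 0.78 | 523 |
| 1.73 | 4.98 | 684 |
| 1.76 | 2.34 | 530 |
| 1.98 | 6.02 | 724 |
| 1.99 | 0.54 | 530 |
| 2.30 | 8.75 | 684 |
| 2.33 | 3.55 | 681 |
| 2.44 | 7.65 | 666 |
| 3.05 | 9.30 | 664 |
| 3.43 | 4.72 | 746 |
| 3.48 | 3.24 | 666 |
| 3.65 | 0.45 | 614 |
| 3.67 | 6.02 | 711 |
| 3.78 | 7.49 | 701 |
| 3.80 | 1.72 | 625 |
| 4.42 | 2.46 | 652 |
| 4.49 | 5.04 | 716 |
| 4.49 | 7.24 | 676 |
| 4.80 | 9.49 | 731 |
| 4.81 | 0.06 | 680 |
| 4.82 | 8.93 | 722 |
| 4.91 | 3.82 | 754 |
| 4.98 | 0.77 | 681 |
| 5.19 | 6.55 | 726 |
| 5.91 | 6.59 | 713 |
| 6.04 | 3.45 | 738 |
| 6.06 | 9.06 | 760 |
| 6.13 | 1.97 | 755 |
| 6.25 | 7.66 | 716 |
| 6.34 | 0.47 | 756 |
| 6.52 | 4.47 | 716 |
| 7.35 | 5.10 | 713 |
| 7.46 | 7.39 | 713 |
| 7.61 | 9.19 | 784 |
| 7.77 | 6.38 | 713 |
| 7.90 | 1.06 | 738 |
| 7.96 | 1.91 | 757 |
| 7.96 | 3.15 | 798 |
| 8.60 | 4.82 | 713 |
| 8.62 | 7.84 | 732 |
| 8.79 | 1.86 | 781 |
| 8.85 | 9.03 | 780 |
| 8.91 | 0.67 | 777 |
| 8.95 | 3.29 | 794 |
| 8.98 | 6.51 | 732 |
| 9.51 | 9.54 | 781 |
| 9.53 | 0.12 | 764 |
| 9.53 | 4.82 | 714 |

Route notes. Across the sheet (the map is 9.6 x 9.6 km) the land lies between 505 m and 805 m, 690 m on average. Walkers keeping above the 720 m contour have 36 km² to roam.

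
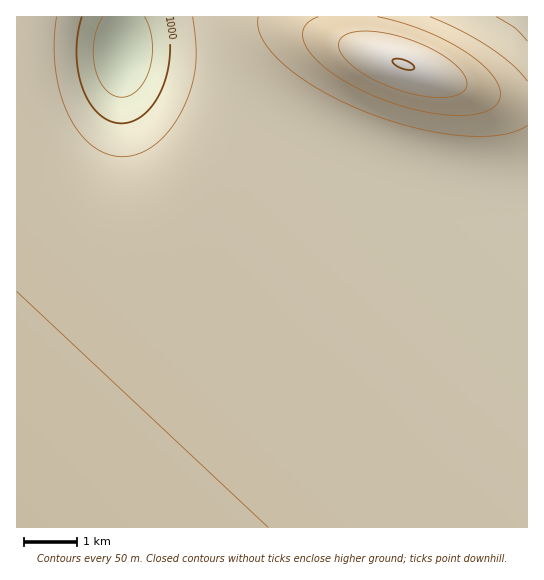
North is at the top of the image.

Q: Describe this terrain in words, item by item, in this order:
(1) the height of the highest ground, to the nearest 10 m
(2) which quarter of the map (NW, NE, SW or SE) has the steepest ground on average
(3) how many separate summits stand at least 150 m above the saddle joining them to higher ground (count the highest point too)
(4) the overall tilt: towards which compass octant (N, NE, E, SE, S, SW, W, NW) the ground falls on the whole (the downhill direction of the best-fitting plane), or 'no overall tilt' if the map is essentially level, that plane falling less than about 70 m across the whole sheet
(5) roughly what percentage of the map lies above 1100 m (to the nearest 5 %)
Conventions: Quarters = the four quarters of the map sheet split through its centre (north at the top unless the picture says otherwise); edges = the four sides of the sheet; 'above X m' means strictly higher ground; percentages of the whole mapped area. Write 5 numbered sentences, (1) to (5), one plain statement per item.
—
(1) The highest point reaches roughly 1250 m.
(2) Slopes are steepest in the north-east quarter.
(3) 1 summit rises at least 150 m above its surroundings.
(4) On the whole the map has no overall tilt.
(5) Roughly 20 % of the ground is higher than 1100 m.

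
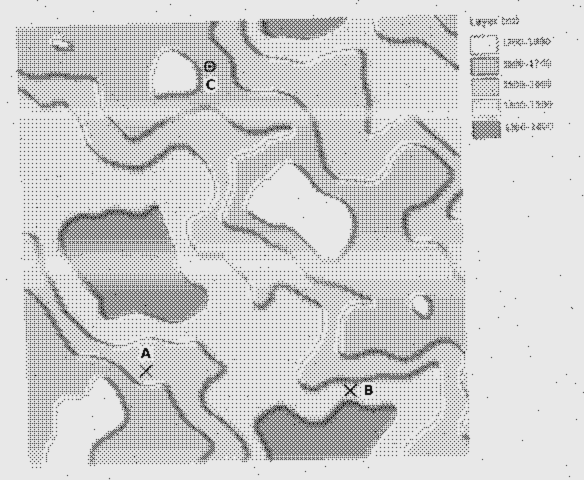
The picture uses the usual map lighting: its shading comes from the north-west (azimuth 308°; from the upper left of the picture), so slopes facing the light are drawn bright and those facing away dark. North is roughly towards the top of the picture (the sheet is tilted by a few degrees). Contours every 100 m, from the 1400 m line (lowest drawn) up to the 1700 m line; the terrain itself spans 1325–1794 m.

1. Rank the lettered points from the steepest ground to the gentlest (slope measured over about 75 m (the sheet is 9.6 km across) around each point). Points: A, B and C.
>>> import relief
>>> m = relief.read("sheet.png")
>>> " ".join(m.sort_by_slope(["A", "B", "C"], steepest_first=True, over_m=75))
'B C A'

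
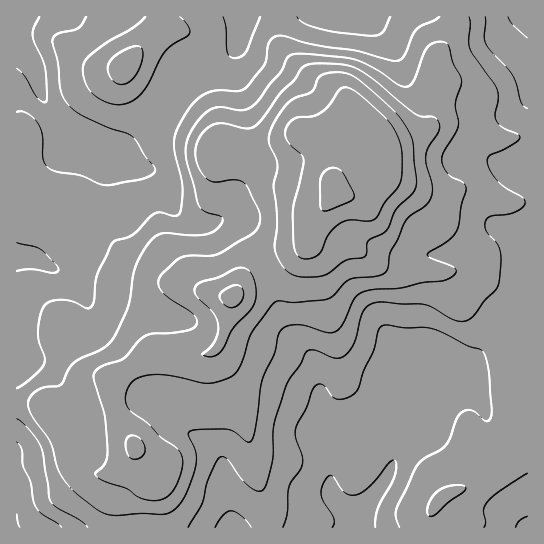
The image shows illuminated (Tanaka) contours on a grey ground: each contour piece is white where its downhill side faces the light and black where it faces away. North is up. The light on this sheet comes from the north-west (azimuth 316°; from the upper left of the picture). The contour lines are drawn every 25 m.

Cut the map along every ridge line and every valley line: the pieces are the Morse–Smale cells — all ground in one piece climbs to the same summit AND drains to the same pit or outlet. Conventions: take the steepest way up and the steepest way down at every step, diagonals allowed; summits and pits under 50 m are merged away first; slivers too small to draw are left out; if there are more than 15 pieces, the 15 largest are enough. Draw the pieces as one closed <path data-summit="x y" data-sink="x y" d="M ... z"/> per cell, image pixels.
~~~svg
<path data-summit="334 191" data-sink="17 17" d="M455 16l-439 1 0 385 25 3 22 28 13 28 14 11 11 3 14-3 12-9 8-10-6 16-2 20-12 18-1 21 49 0 1-14-5-20 4-29-25-14-17-25-9-25-1-20 40-26 54 0 8-3 10-14 9-41 15-26 10-10 12-6 24-6 12-5 8-22 21-30 9 3 14 0 6-4 12-17 4-13 0-14 39-12 11-9 3-11 1-50 4-11 18-24z"/><path data-summit="334 191" data-sink="357 527" d="M379 152l-4 22-7 12-11 9-14 0-9-3-21 30-8 22-12 5-24 6-12 6-10 10-15 26-9 41-10 14-8 3-54 0-40 26 1 20 9 25 17 25 25 14-4 29 4 12 2 22 363-1 0-324-19 0-38-14-10 0-12 6-14 0-16-4-33-14-5-6z"/><path data-summit="334 191" data-sink="527 17" d="M527 16l-71 1-1 13-18 24-4 11-2 58-8 9-5 3-39 12 1 19 6 11 33 14 16 4 14 0 12-6 10 0 38 14 19-1z"/><path data-summit="334 191" data-sink="17 527" d="M27 403l-11 0 0 124 97 1 2-21 12-18 6-34-11 13-7 4-12 3-13-3-14-11-13-28-16-22-6-6z"/>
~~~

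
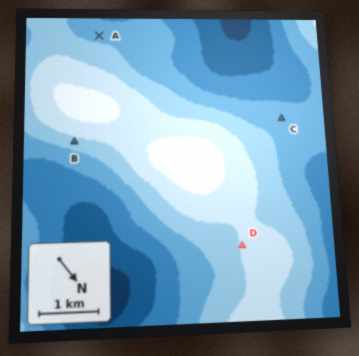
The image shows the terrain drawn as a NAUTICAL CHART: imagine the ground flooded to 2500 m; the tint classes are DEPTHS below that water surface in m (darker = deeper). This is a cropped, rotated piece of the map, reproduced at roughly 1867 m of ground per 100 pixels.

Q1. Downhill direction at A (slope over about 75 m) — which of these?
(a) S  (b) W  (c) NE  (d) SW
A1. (d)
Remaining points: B NE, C SW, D SE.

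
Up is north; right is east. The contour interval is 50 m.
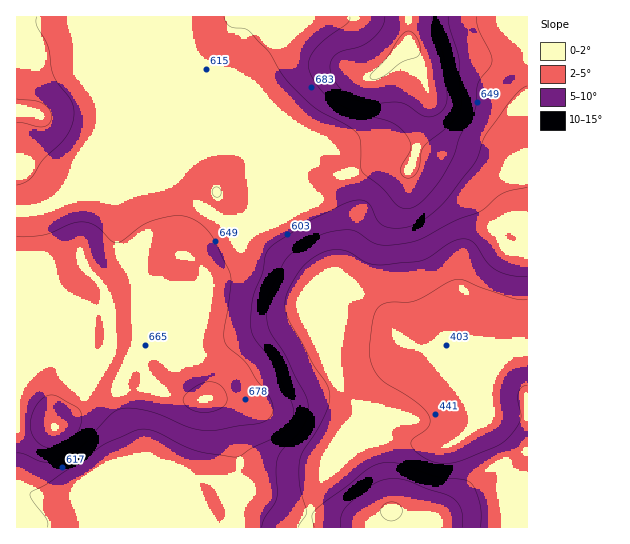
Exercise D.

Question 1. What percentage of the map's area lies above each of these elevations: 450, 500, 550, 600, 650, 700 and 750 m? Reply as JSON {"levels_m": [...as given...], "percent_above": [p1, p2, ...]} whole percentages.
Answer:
{"levels_m": [450, 500, 550, 600, 650, 700, 750], "percent_above": [92, 80, 74, 60, 30, 7, 3]}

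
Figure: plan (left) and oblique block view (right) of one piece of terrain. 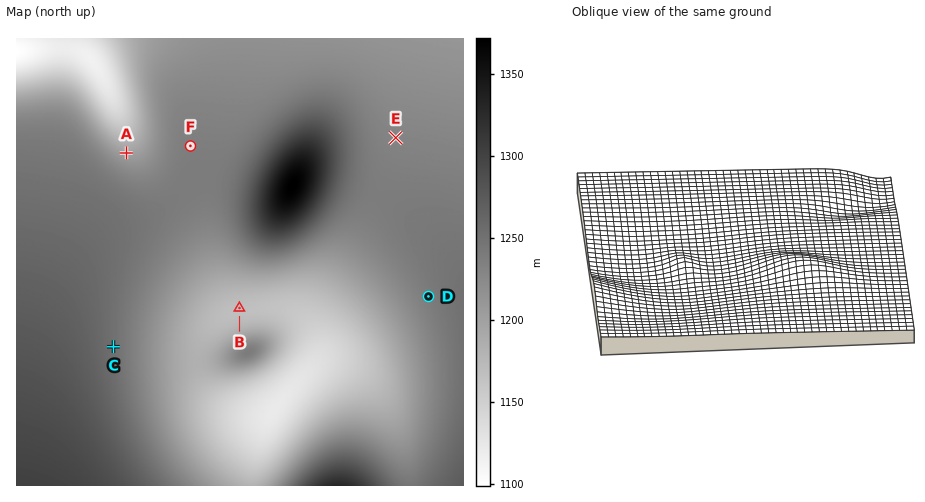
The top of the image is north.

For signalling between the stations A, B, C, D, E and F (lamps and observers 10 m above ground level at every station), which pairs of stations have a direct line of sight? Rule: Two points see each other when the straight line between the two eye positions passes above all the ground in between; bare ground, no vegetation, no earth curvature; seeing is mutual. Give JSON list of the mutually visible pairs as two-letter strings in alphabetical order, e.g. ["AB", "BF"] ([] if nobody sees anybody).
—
["AF", "BC", "BD", "CD", "CF", "DE"]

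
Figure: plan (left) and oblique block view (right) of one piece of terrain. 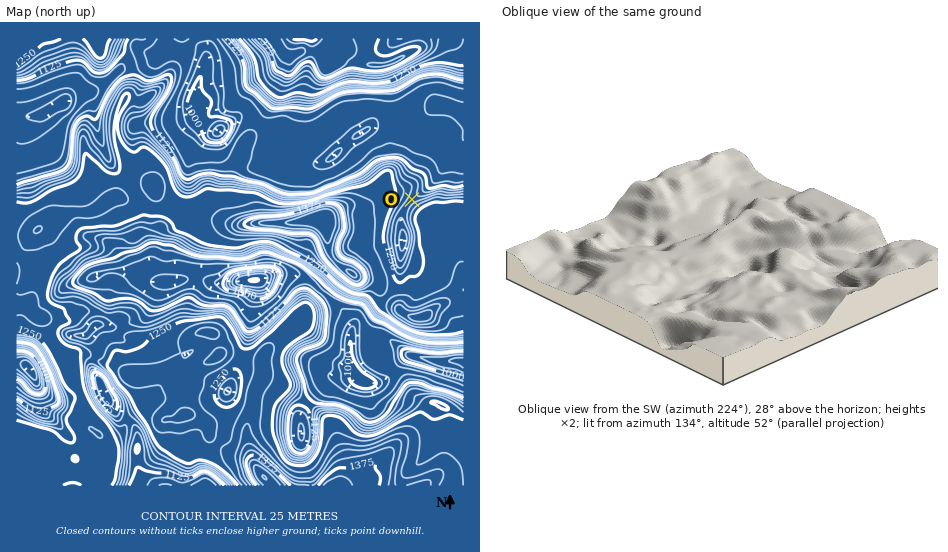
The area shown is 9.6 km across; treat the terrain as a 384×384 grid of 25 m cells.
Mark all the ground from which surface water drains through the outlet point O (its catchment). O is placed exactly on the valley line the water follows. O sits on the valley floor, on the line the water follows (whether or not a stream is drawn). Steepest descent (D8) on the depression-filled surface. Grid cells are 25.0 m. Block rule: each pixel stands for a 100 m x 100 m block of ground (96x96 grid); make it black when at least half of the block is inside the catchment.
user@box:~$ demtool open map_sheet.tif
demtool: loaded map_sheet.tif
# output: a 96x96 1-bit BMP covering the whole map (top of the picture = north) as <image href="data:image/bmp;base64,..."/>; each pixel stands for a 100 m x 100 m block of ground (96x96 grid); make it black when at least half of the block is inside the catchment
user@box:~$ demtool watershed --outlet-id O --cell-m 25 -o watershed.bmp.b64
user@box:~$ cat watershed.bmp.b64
<image width="96" height="96" href="data:image/bmp;base64,Qk2+BAAAAAAAAD4AAAAoAAAAYAAAAGAAAAABAAEAAAAAAIAEAAATCwAAEwsAAAIAAAAAAAAA////AAAAAAAAAAAAAAAAAAAAAAAAAAAAAAAAAAAAAAAAAAAAAAAAAAAAAAAAAAAAAAAAAAAAAAAAAAAAAAAAAAAAAAAAAAAAAAAAAAAAAAAAAAAAAAAAAAAAAAAAAAAAAAAAAAAAAAAAAAAAAAAAAAAAAAAAAAAAAAAAAAAAAAAAAAAAAAAAAAAAAAAAAAAAAAAAAAAAAAAAAAAAAAAAAAAAAAAAAAAAAAAAAAAAAAAAAAAAAAAAAAAAAAAAAAAAAAAAAAAAAAAAAAAAAAAAAAAAAAAAAAAAAAAAAAAAAAAAAAAAAAAAAAAAAAAAAAAAAAAAAAAAAAAAAAAAAAAAAAAAAAAAAAAAAAAAAAAAAAAAAAAAAAAAAAAAAAAAAAAAAAAAAAAAAAAAAAAAAAAAAAAAAAAAAAAAAAAAAAAAAAAAAAAAAAAAAAAAAAAAAAAAAAAAAAAAAAAAAAAAAAAAAAAAAAAAAAAAAAAAAAAAAAAAAAAAAAAAAAAAAAAAAAAAAAAAAAAAAAAAAAAAAAAAAAAAAAAAAAAAAAAAAAAAAAAAAAAAAAAAAAAAAAAAAAAAAAAAAAAAAAAAAAAAAAAAAAAADwAAAAAAAAAAAAAAP4AAAAAAAAAAAAAAf8AAAAAAAAAAAAAA//AAAAAAAAAAAAAB//gAAAAAAAAAAAAD//wAAAAAAAAAAAAD//wAAAAAAAAAAAAH//4AAAAAAAAAAAA///4AAAAAAAAAAAD///8AAAAAAAAAAAP///8AAAAAAAAAAAf///8AAAAAAAAAAA////8AAAAAAAAAAB////8AAAAAAAAAAB////8AAAAAAAAAAB////8AAAAAAAAAAB////8AAAAAAAAAAB////8AAAAAAAAAAD////8AAAAAAAAAAD////4AAAAAAAAAAD////wAAAAAAAAAAB///8AAAAAAAAAAAAf//gAAAAAAAAAAAAP//AAAAAAAAAAAAAAP+AAAAAAAAAAAAAAH8AAAAAAAAAAAAAAB4AAAAAAAAAAAAAAAAAAAAAAAAAAAAAAAAAAAAAAAAAAAAAAAAAAAAAAAAAAAAAAAAAAAAAAAAAAAAAAAAAAAAAAAAAAAAAAAAAAAAAAAAAAAAAAAAAAAAAAAAAAAAAAAAAAAAAAAAAAAAAAAAAAAAAAAAAAAAAAAAAAAAAAAAAAAAAAAAAAAAAAAAAAAAAAAAAAAAAAAAAAAAAAAAAAAAAAAAAAAAAAAAAAAAAAAAAAAAAAAAAAAAAAAAAAAAAAAAAAAAAAAAAAAAAAAAAAAAAAAAAAAAAAAAAAAAAAAAAAAAAAAAAAAAAAAAAAAAAAAAAAAAAAAAAAAAAAAAAAAAAAAAAAAAAAAAAAAAAAAAAAAAAAAAAAAAAAAAAAAAAAAAAAAAAAAAAAAAAAAAAAAAAAAAAAAAAAAAAAAAAAAAAAAAAAAAAAAAAAAAAAAAAAAAAAAAAAAAAAAAAAAAAAAAAAAAAAAAAAAAAAAAAAAAAAAAAAAAAAAAAAAAAAAAAAAAAAAAAAAAAAAAAAAAAA="/>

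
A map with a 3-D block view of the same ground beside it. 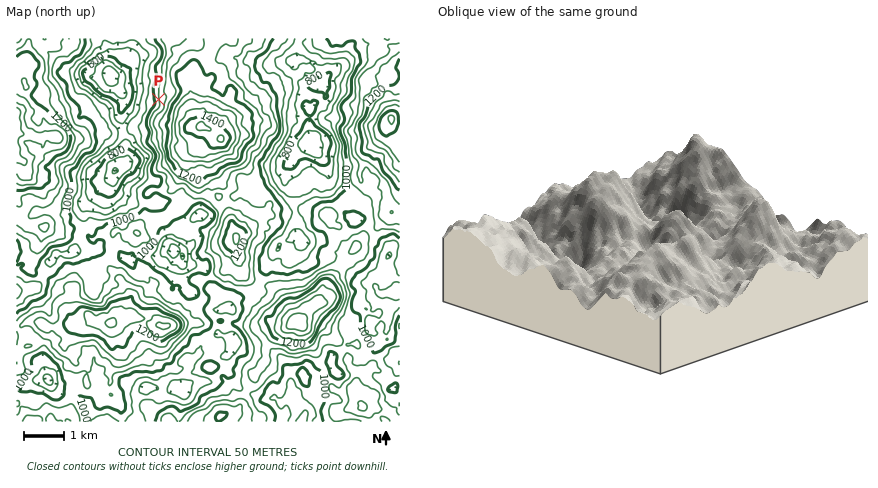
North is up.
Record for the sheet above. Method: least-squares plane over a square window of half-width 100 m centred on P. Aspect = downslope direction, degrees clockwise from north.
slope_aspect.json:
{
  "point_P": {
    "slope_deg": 22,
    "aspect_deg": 264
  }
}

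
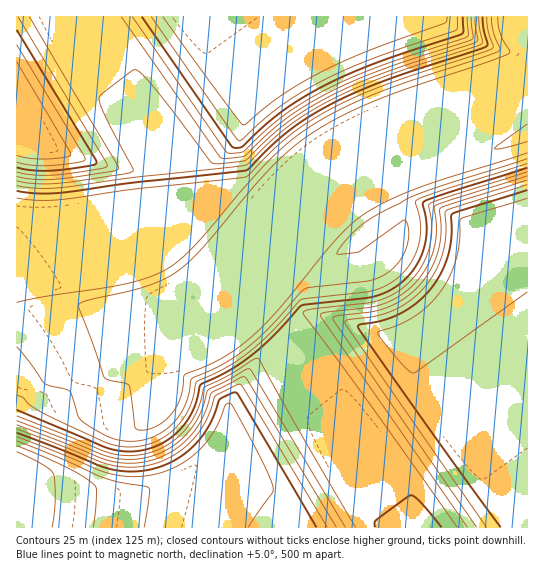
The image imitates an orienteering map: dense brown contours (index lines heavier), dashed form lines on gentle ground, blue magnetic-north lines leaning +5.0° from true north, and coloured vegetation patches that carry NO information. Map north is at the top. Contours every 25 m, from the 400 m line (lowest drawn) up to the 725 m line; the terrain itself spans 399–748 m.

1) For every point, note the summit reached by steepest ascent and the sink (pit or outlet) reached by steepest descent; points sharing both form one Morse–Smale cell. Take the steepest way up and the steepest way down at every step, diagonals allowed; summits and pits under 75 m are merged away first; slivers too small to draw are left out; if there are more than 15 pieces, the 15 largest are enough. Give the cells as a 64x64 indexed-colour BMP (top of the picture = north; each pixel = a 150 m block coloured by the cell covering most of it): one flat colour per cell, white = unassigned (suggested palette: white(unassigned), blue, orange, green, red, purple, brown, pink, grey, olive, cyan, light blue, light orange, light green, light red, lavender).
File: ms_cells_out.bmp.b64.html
<image width="64" height="64" href="data:image/bmp;base64,Qk12CAAAAAAAAHYAAAAoAAAAQAAAAEAAAAABAAQAAAAAAAAIAAATCwAAEwsAABAAAAAAAAAA////ALR3HwAOf/8ALKAsACgn1gC9Z5QAS1aMAMJ34wB/f38AIr28AM++FwDox64AeLv/AIrfmACWmP8A1bDFACIiIiIiIiIiIiIiIiIiIiIiIiIiIiIiIiIzMzMzMzMzIiIiIiIiIiIiIiIiIiIiIiIiIiIiIiIiIzMzMzMzMzMiIiIiIiIiIiIiIiIiIiIiIiIiIiIiIiIzMzMzMzMzMyIiIiIiIiIiIiIiIiIiIiIiIiIiIiIiIjMzMzMzMzMzIiIiIiIiIiIiIiIiIiIiIiIiIiIiIiIjMzMzMzMzMzMiIiIiIiIiIiIiIiIiIiIiIiIiIiIiIjMzMzMzMzMzMyIiIiIiIiIiIiIiIiIiIiIiIiIiIiIjMzMzMzMzMzMzIiIiIiIiIiIiIiIiIiIiIiIiIiIiIiMzMzMzMzMzMzMiIiIiIiIiIiIiIiIiIiIiIiIiIiIiMzMzMzMzMzMzMyIiIiIiIiIiIiIiIiIiIiIiIiIiIiMzMzMzMzMzMzMzIiIiIiIiIiIiIiIiIiIiIiIiIiIiMzMzMzMzMzMzMzMiIiIiIiIiIiIiIiIiIiIiIiIiIiIzMzMzMzMzMzMzMyIiIiIiIiIiIiIiIiIiIiIiIiIiIzMzMzMzMzMzMzMzIiIiIiIiIiIiIiIiIiIiIiIiIiIzMzMzMzMzMzMzMzMiIiIiIiIiIiIiIiIiIiIiIiIiIzMzMzMzMzMzMzMzMyIiIiIiIiIiIiIiIiIiIiIiIiIzMzMzMzMzMzMzMzMzIiIiIiIiIiIiIiIiIiIiIiIiIjMzMzMzMzMzMzMzMzMiIiIiIiIiIiIiIiIiIiIiIiIjMzMzMzMzMzMzMzMzMyIiIiIiIiIiIiIiIiIiIiIiIjMzMzMzMzMzMzMzMzMzIiIiIiIiIiIiIiIiIiIiIiIjMzMzMzMzMzMzMzMzMzMiIiIiIiIiIiIiIiIiIiIiIjMzMzMzMzMzMzMzMzMzMyIiIiIiIiIiIiIiIiIiIiIjMzMzMzMzMzMzMzMzMzMzIiIiIiIiIiIiIiIiIiIiIjMzMzMzMzMzMzMzMzMzMzMiIiIiIiIiIiIiIiIiIiIjMzMzMzMzMzMzMzMzMzMzMyIiIiIiIiIiIiIiIiRCIjMzMzMzMzMzMzMzMzMzMzMzIiIiIiIiIiIiIiIkRERDMzMzMzMzMzMzMzMzMzMzMzMiIiIiIiIiIiIiJEREREQzMzMzMzMzMzMzMzMzMzMzM0REIiIiIiIiIkREREREREMzMzMzMzMzMzMzMzMzMzMzREREREREREREREREREREQzMzMzMzMzMzMzMzMzMzMzNERERERERERERERERERERBMzMzMzMzMzMzMzMzMzMzM0RERERERERERERERERERBETMzMzMzMzMzMzMzMzMzMzRERERERERERERERERERBEREzNVVVUzMzMzMzMzMzMzNERERERERERERERERERBERERVVVVVVVTMzMzMzMzMzM0RERERERERERERERERBEREREVVVVVVVUzMzMzMzMzMzREREREREREREREREREERERERVVVVVVVVMzMzMzMzMzNEREREREREREREREREEREREREVVVVVVVUzMzMzMzMzM0RERERERERERERERBERERERERFVVVVVVTMzMzMzMzMzRERERERERERERERBERERERERERVVVVVVMzMzMzMzMzNEREREREREREREREEREREREREREVVVVVUzMzMzMzMzM0REREREREREREREQRERERERERERFVVVVTMzMzMzMzMzRERERERERERERERBERERERERERERVVVVMzMzMzMzMzNERERERERERERERBERERERERERERERVVMzMzMzMzMzM0REREREREREREREERERERERERERERERUzMzMzMzMzMzREREREREREREREQRERERERERERERERERMzMzMzMzMzNERERERERERERERBEREREREREREREREREREzMzMzMzM0REREREREREREREEREREREREREREREREREREzMzMzMzREREREREREREREERERERERERERERERERERERERMzMzNEREREREREREREQREREREREREREREREREREREREREzM0REREREREREREQRERERERERERERERERERERERERERETREREREREREREQRERERERERERERERERERERERERERERFERERERERERERBEREREREREREREREREREREREREREREURERERERERERBERERERERERERERERERERERERERERERRERERERERERBERERERERERERERERERERERERERERERFEREREREREREEREREREREREREREREREREREREREREREUREREREREREERERERERERERERERERERERERERERERERREREREREREERERERERERERERERERERERERERERERERFEREREREREQREREREREREREREREREREREREREREREREUREREREREQRERERERERERERERERERERERERERERERERRERERERERBERERERERERERERERERERERERERERERERFERERERERBEREREREREREREREREREREREREREREREREURERERERBERERERERERERERERERERERERERERERERERREREREREERERERERERERERERERERERERERERERERERFEREREREEREREREREREREREREREREREREREREREREREUREREREQRERERERERERERERERERERERERERERERERER"/>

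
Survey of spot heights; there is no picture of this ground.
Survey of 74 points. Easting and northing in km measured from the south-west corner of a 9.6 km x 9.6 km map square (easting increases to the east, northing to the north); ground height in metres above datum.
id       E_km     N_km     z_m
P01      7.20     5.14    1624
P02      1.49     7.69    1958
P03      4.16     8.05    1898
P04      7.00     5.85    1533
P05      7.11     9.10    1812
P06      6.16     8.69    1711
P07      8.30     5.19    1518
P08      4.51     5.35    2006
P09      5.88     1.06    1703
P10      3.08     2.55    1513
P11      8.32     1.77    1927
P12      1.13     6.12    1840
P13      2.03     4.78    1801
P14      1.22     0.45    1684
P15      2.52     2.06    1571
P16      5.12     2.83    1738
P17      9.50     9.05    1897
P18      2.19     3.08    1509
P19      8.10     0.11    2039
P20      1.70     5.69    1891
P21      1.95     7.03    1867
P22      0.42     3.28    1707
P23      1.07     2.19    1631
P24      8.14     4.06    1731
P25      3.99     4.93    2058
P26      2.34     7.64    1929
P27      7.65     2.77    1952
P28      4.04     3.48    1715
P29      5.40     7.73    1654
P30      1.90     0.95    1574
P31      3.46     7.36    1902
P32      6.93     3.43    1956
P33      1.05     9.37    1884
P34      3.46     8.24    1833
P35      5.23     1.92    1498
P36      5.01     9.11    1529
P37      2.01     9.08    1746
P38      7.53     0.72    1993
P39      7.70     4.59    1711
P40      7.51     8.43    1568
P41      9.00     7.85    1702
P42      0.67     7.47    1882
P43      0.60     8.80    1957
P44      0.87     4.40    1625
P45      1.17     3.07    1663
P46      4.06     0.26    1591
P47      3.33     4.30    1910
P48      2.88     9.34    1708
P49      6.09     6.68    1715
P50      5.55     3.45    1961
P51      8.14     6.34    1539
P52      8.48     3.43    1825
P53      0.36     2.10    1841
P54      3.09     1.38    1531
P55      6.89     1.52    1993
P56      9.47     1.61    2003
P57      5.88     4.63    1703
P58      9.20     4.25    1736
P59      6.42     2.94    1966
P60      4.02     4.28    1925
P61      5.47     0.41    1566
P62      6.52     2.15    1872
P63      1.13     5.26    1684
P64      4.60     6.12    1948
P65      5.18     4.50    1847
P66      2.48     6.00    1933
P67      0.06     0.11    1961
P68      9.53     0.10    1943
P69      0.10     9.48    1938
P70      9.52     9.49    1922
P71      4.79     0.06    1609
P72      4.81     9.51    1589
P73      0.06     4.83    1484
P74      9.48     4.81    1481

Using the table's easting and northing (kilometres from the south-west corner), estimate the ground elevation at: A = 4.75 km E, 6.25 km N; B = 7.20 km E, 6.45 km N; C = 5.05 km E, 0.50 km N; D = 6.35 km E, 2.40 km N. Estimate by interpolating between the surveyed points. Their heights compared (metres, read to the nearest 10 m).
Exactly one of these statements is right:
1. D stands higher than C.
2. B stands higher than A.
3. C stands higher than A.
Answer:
1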